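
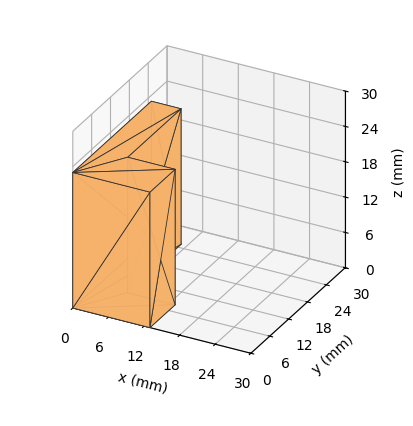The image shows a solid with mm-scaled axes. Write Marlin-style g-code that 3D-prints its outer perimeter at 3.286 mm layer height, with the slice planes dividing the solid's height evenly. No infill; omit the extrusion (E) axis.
Reading the render: the shape is an L-shaped prism: outer 13 × 25 mm, arm thicknesses ≈ 8 mm (horizontal) and 5 mm (vertical), extruded 23 mm in z (dimensions read to the nearest mm from the axis ticks). For the g-code, the solid's height is divided into equal slices at the stated Δz and each level perimeter traced with G1 moves after a G0 lift.

; perimeter-only toolpath
G21 ; units = mm
G90 ; absolute positioning
G28 ; home
; layer 1
G0 Z3.286
G0 X0.000 Y0.000
G1 X13.000 Y0.000
G1 X13.000 Y8.000
G1 X5.000 Y8.000
G1 X5.000 Y25.000
G1 X0.000 Y25.000
G1 X0.000 Y0.000
; layer 2
G0 Z6.571
G0 X0.000 Y0.000
G1 X13.000 Y0.000
G1 X13.000 Y8.000
G1 X5.000 Y8.000
G1 X5.000 Y25.000
G1 X0.000 Y25.000
G1 X0.000 Y0.000
; layer 3
G0 Z9.857
G0 X0.000 Y0.000
G1 X13.000 Y0.000
G1 X13.000 Y8.000
G1 X5.000 Y8.000
G1 X5.000 Y25.000
G1 X0.000 Y25.000
G1 X0.000 Y0.000
; layer 4
G0 Z13.143
G0 X0.000 Y0.000
G1 X13.000 Y0.000
G1 X13.000 Y8.000
G1 X5.000 Y8.000
G1 X5.000 Y25.000
G1 X0.000 Y25.000
G1 X0.000 Y0.000
; layer 5
G0 Z16.429
G0 X0.000 Y0.000
G1 X13.000 Y0.000
G1 X13.000 Y8.000
G1 X5.000 Y8.000
G1 X5.000 Y25.000
G1 X0.000 Y25.000
G1 X0.000 Y0.000
; layer 6
G0 Z19.714
G0 X0.000 Y0.000
G1 X13.000 Y0.000
G1 X13.000 Y8.000
G1 X5.000 Y8.000
G1 X5.000 Y25.000
G1 X0.000 Y25.000
G1 X0.000 Y0.000
; layer 7
G0 Z23.000
G0 X0.000 Y0.000
G1 X13.000 Y0.000
G1 X13.000 Y8.000
G1 X5.000 Y8.000
G1 X5.000 Y25.000
G1 X0.000 Y25.000
G1 X0.000 Y0.000
M2 ; end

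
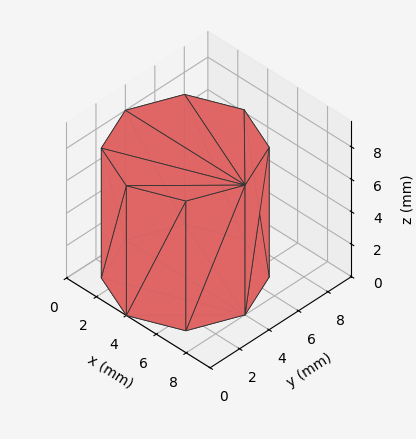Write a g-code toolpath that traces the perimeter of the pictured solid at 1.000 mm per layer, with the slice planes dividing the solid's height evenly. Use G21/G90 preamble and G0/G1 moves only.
Reading the render: the shape is a regular 8-sided prism (a cylinder approximated with 8 flat sides), circumscribed radius ≈ 4 mm, height ≈ 8 mm (dimensions read to the nearest mm from the axis ticks). For the g-code, the solid's height is divided into equal slices at the stated Δz and each level perimeter traced with G1 moves after a G0 lift.

; perimeter-only toolpath
G21 ; units = mm
G90 ; absolute positioning
G28 ; home
; layer 1
G0 Z1.000
G0 X8.000 Y4.000
G1 X6.828 Y6.828
G1 X4.000 Y8.000
G1 X1.172 Y6.828
G1 X0.000 Y4.000
G1 X1.172 Y1.172
G1 X4.000 Y0.000
G1 X6.828 Y1.172
G1 X8.000 Y4.000
; layer 2
G0 Z2.000
G0 X8.000 Y4.000
G1 X6.828 Y6.828
G1 X4.000 Y8.000
G1 X1.172 Y6.828
G1 X0.000 Y4.000
G1 X1.172 Y1.172
G1 X4.000 Y0.000
G1 X6.828 Y1.172
G1 X8.000 Y4.000
; layer 3
G0 Z3.000
G0 X8.000 Y4.000
G1 X6.828 Y6.828
G1 X4.000 Y8.000
G1 X1.172 Y6.828
G1 X0.000 Y4.000
G1 X1.172 Y1.172
G1 X4.000 Y0.000
G1 X6.828 Y1.172
G1 X8.000 Y4.000
; layer 4
G0 Z4.000
G0 X8.000 Y4.000
G1 X6.828 Y6.828
G1 X4.000 Y8.000
G1 X1.172 Y6.828
G1 X0.000 Y4.000
G1 X1.172 Y1.172
G1 X4.000 Y0.000
G1 X6.828 Y1.172
G1 X8.000 Y4.000
; layer 5
G0 Z5.000
G0 X8.000 Y4.000
G1 X6.828 Y6.828
G1 X4.000 Y8.000
G1 X1.172 Y6.828
G1 X0.000 Y4.000
G1 X1.172 Y1.172
G1 X4.000 Y0.000
G1 X6.828 Y1.172
G1 X8.000 Y4.000
; layer 6
G0 Z6.000
G0 X8.000 Y4.000
G1 X6.828 Y6.828
G1 X4.000 Y8.000
G1 X1.172 Y6.828
G1 X0.000 Y4.000
G1 X1.172 Y1.172
G1 X4.000 Y0.000
G1 X6.828 Y1.172
G1 X8.000 Y4.000
; layer 7
G0 Z7.000
G0 X8.000 Y4.000
G1 X6.828 Y6.828
G1 X4.000 Y8.000
G1 X1.172 Y6.828
G1 X0.000 Y4.000
G1 X1.172 Y1.172
G1 X4.000 Y0.000
G1 X6.828 Y1.172
G1 X8.000 Y4.000
; layer 8
G0 Z8.000
G0 X8.000 Y4.000
G1 X6.828 Y6.828
G1 X4.000 Y8.000
G1 X1.172 Y6.828
G1 X0.000 Y4.000
G1 X1.172 Y1.172
G1 X4.000 Y0.000
G1 X6.828 Y1.172
G1 X8.000 Y4.000
M2 ; end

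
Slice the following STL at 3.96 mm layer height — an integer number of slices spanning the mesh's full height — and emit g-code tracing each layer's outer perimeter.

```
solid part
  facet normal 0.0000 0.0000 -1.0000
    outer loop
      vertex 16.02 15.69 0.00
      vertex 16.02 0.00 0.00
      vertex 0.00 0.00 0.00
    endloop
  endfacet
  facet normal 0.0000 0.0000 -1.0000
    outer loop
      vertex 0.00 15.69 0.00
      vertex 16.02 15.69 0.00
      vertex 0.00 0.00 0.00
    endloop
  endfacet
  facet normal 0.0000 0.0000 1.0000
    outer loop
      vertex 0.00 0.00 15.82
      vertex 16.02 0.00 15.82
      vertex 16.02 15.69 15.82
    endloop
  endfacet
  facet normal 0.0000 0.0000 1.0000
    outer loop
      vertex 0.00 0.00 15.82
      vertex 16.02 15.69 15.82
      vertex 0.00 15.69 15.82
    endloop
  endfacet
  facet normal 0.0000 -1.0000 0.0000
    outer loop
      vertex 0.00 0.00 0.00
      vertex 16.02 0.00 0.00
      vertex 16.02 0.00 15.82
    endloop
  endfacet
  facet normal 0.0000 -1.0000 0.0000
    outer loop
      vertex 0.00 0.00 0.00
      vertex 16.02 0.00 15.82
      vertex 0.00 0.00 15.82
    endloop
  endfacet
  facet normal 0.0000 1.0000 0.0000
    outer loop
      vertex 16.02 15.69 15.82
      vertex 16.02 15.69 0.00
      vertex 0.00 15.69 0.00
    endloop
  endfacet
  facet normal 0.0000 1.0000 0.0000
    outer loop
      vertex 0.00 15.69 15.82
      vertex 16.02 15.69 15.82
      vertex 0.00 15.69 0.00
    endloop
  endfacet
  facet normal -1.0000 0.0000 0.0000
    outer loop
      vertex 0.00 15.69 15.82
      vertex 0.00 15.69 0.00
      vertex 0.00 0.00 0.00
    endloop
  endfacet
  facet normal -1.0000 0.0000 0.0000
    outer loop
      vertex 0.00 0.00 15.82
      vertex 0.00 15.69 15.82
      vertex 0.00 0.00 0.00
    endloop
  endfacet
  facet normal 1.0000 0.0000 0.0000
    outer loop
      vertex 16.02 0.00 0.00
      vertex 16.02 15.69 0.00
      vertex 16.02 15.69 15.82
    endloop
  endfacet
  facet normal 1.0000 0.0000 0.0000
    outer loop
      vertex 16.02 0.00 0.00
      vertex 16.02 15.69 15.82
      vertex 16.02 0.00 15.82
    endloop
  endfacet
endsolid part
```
; perimeter-only toolpath
G21 ; units = mm
G90 ; absolute positioning
G28 ; home
; layer 1
G0 Z3.96
G0 X0.00 Y0.00
G1 X16.02 Y0.00
G1 X16.02 Y15.69
G1 X0.00 Y15.69
G1 X0.00 Y0.00
; layer 2
G0 Z7.91
G0 X0.00 Y0.00
G1 X16.02 Y0.00
G1 X16.02 Y15.69
G1 X0.00 Y15.69
G1 X0.00 Y0.00
; layer 3
G0 Z11.87
G0 X0.00 Y0.00
G1 X16.02 Y0.00
G1 X16.02 Y15.69
G1 X0.00 Y15.69
G1 X0.00 Y0.00
; layer 4
G0 Z15.82
G0 X0.00 Y0.00
G1 X16.02 Y0.00
G1 X16.02 Y15.69
G1 X0.00 Y15.69
G1 X0.00 Y0.00
M2 ; end

The solid is a rectangular box, roughly 16 × 15.7 mm footprint and 15.8 mm tall. Slicing at Δz = 3.96 mm — 4 equal slices spanning the solid's height, so layer i sits at z = i·h/4 — gives 4 non-empty perimeters. Each is a 4-segment closed polygon; G0 lifts to the layer z and rapids to the start vertex, then G1 traces the edges.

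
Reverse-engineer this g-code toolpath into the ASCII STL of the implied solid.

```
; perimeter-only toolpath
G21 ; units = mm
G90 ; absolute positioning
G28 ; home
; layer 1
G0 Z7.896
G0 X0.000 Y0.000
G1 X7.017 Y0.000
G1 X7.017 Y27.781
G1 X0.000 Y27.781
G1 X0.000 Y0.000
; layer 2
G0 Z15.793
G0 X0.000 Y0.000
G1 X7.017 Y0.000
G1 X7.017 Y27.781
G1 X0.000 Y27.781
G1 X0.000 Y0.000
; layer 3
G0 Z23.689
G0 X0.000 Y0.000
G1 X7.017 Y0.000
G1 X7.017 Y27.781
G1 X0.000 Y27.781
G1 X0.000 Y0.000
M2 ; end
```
solid part
  facet normal 0.0000 0.0000 -1.0000
    outer loop
      vertex 7.017 27.781 0.000
      vertex 7.017 0.000 0.000
      vertex 0.000 0.000 0.000
    endloop
  endfacet
  facet normal 0.0000 0.0000 -1.0000
    outer loop
      vertex 0.000 27.781 0.000
      vertex 7.017 27.781 0.000
      vertex 0.000 0.000 0.000
    endloop
  endfacet
  facet normal 0.0000 0.0000 1.0000
    outer loop
      vertex 0.000 0.000 23.689
      vertex 7.017 0.000 23.689
      vertex 7.017 27.781 23.689
    endloop
  endfacet
  facet normal 0.0000 0.0000 1.0000
    outer loop
      vertex 0.000 0.000 23.689
      vertex 7.017 27.781 23.689
      vertex 0.000 27.781 23.689
    endloop
  endfacet
  facet normal 0.0000 -1.0000 0.0000
    outer loop
      vertex 0.000 0.000 0.000
      vertex 7.017 0.000 0.000
      vertex 7.017 0.000 23.689
    endloop
  endfacet
  facet normal 0.0000 -1.0000 0.0000
    outer loop
      vertex 0.000 0.000 0.000
      vertex 7.017 0.000 23.689
      vertex 0.000 0.000 23.689
    endloop
  endfacet
  facet normal 0.0000 1.0000 0.0000
    outer loop
      vertex 7.017 27.781 23.689
      vertex 7.017 27.781 0.000
      vertex 0.000 27.781 0.000
    endloop
  endfacet
  facet normal 0.0000 1.0000 0.0000
    outer loop
      vertex 0.000 27.781 23.689
      vertex 7.017 27.781 23.689
      vertex 0.000 27.781 0.000
    endloop
  endfacet
  facet normal -1.0000 0.0000 0.0000
    outer loop
      vertex 0.000 27.781 23.689
      vertex 0.000 27.781 0.000
      vertex 0.000 0.000 0.000
    endloop
  endfacet
  facet normal -1.0000 0.0000 0.0000
    outer loop
      vertex 0.000 0.000 23.689
      vertex 0.000 27.781 23.689
      vertex 0.000 0.000 0.000
    endloop
  endfacet
  facet normal 1.0000 0.0000 0.0000
    outer loop
      vertex 7.017 0.000 0.000
      vertex 7.017 27.781 0.000
      vertex 7.017 27.781 23.689
    endloop
  endfacet
  facet normal 1.0000 0.0000 0.0000
    outer loop
      vertex 7.017 0.000 0.000
      vertex 7.017 27.781 23.689
      vertex 7.017 0.000 23.689
    endloop
  endfacet
endsolid part

The G0 Z moves step by Δz≈7.896 mm. Every layer's G1 loop is the same polygon, so the solid is a straight extrusion of it from z=0 to z≈23.7. Closing with flat bottom and top caps and triangulating gives 12 facets — a rectangular box, roughly 7.02 × 27.8 mm footprint and 23.7 mm tall.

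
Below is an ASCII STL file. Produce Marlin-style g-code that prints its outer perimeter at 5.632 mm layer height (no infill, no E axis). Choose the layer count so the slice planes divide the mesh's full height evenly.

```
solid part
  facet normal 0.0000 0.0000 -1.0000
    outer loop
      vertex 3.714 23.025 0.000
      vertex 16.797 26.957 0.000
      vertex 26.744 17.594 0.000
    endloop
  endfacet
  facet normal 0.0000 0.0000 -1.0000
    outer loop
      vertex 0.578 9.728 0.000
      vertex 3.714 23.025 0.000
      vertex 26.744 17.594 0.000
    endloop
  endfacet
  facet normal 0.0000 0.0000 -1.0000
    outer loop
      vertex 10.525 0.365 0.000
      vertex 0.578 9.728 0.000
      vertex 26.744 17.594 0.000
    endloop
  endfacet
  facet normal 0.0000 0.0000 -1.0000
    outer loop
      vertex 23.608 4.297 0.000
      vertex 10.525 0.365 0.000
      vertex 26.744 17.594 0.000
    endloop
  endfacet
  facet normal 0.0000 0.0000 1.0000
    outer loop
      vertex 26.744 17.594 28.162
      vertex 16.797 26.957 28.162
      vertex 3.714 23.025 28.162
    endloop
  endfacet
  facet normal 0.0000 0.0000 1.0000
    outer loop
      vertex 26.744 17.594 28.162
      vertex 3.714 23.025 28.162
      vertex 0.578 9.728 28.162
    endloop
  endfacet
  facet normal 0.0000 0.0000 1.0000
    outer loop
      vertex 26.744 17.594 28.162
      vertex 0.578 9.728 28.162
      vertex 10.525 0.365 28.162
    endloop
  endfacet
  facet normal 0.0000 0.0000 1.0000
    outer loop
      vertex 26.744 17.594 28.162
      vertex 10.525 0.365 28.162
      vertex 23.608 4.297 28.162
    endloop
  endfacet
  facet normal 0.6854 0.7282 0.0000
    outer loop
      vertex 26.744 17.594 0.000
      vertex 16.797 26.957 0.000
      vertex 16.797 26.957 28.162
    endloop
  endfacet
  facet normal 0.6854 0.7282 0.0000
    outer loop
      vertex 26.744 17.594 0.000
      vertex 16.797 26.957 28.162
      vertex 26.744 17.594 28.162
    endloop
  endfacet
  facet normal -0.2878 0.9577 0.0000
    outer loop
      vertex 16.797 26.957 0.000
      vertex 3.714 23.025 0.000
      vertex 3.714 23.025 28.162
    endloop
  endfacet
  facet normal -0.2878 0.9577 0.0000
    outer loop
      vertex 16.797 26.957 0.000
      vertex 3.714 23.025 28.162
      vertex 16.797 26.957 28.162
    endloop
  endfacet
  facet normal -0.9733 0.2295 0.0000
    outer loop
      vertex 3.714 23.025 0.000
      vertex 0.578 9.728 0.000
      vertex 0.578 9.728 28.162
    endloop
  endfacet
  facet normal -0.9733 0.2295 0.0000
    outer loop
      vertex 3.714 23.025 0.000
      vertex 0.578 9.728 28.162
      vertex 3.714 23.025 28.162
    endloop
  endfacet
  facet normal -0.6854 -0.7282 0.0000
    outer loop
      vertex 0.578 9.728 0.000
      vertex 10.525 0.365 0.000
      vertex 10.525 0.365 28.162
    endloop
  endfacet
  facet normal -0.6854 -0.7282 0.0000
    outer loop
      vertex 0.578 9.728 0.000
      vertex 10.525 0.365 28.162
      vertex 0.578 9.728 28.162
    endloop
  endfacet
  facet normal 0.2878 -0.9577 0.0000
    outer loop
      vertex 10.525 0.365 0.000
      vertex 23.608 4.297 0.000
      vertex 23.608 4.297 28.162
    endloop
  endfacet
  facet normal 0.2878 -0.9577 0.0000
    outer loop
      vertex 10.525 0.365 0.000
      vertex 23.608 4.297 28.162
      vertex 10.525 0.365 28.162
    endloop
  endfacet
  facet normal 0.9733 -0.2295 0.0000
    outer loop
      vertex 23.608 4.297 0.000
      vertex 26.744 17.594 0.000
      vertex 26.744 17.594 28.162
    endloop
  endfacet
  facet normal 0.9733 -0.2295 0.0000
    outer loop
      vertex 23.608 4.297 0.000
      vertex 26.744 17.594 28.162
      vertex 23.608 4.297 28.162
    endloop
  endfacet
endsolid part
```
; perimeter-only toolpath
G21 ; units = mm
G90 ; absolute positioning
G28 ; home
; layer 1
G0 Z5.632
G0 X26.744 Y17.594
G1 X16.797 Y26.957
G1 X3.714 Y23.025
G1 X0.578 Y9.728
G1 X10.525 Y0.365
G1 X23.608 Y4.297
G1 X26.744 Y17.594
; layer 2
G0 Z11.265
G0 X26.744 Y17.594
G1 X16.797 Y26.957
G1 X3.714 Y23.025
G1 X0.578 Y9.728
G1 X10.525 Y0.365
G1 X23.608 Y4.297
G1 X26.744 Y17.594
; layer 3
G0 Z16.897
G0 X26.744 Y17.594
G1 X16.797 Y26.957
G1 X3.714 Y23.025
G1 X0.578 Y9.728
G1 X10.525 Y0.365
G1 X23.608 Y4.297
G1 X26.744 Y17.594
; layer 4
G0 Z22.530
G0 X26.744 Y17.594
G1 X16.797 Y26.957
G1 X3.714 Y23.025
G1 X0.578 Y9.728
G1 X10.525 Y0.365
G1 X23.608 Y4.297
G1 X26.744 Y17.594
; layer 5
G0 Z28.162
G0 X26.744 Y17.594
G1 X16.797 Y26.957
G1 X3.714 Y23.025
G1 X0.578 Y9.728
G1 X10.525 Y0.365
G1 X23.608 Y4.297
G1 X26.744 Y17.594
M2 ; end

The solid is a regular 6-sided prism (a cylinder approximated with 6 flat sides), circumscribed radius ≈ 13.7 mm, height ≈ 28.2 mm. Slicing at Δz = 5.632 mm — 5 equal slices spanning the solid's height, so layer i sits at z = i·h/5 — gives 5 non-empty perimeters. Each is a 6-segment closed polygon; G0 lifts to the layer z and rapids to the start vertex, then G1 traces the edges.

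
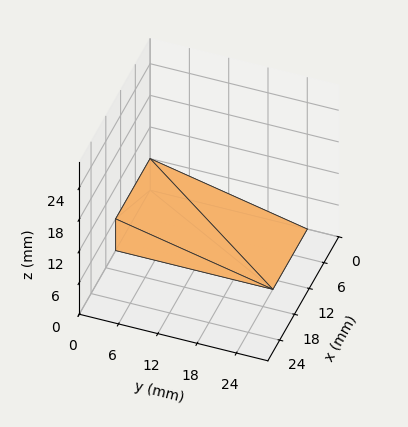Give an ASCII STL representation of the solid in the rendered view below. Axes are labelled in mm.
Reading the render: the shape is a wedge (ramp): 14 × 24 mm base, rising to 6 mm along the y=0 edge and sloping linearly to z=0 at y=24 (dimensions read to the nearest mm from the axis ticks). For the STL, each face is triangulated and given an outward normal.

solid part
  facet normal 0.0000 0.0000 -1.0000
    outer loop
      vertex 14.00 24.00 0.00
      vertex 14.00 0.00 0.00
      vertex 0.00 0.00 0.00
    endloop
  endfacet
  facet normal 0.0000 0.0000 -1.0000
    outer loop
      vertex 0.00 24.00 0.00
      vertex 14.00 24.00 0.00
      vertex 0.00 0.00 0.00
    endloop
  endfacet
  facet normal 0.0000 -1.0000 0.0000
    outer loop
      vertex 0.00 0.00 0.00
      vertex 14.00 0.00 0.00
      vertex 14.00 0.00 6.00
    endloop
  endfacet
  facet normal 0.0000 -1.0000 0.0000
    outer loop
      vertex 0.00 0.00 0.00
      vertex 14.00 0.00 6.00
      vertex 0.00 0.00 6.00
    endloop
  endfacet
  facet normal 0.0000 0.2425 0.9701
    outer loop
      vertex 0.00 0.00 6.00
      vertex 14.00 0.00 6.00
      vertex 14.00 24.00 0.00
    endloop
  endfacet
  facet normal 0.0000 0.2425 0.9701
    outer loop
      vertex 0.00 0.00 6.00
      vertex 14.00 24.00 0.00
      vertex 0.00 24.00 0.00
    endloop
  endfacet
  facet normal -1.0000 0.0000 0.0000
    outer loop
      vertex 0.00 0.00 6.00
      vertex 0.00 24.00 0.00
      vertex 0.00 0.00 0.00
    endloop
  endfacet
  facet normal 1.0000 0.0000 0.0000
    outer loop
      vertex 14.00 0.00 0.00
      vertex 14.00 24.00 0.00
      vertex 14.00 0.00 6.00
    endloop
  endfacet
endsolid part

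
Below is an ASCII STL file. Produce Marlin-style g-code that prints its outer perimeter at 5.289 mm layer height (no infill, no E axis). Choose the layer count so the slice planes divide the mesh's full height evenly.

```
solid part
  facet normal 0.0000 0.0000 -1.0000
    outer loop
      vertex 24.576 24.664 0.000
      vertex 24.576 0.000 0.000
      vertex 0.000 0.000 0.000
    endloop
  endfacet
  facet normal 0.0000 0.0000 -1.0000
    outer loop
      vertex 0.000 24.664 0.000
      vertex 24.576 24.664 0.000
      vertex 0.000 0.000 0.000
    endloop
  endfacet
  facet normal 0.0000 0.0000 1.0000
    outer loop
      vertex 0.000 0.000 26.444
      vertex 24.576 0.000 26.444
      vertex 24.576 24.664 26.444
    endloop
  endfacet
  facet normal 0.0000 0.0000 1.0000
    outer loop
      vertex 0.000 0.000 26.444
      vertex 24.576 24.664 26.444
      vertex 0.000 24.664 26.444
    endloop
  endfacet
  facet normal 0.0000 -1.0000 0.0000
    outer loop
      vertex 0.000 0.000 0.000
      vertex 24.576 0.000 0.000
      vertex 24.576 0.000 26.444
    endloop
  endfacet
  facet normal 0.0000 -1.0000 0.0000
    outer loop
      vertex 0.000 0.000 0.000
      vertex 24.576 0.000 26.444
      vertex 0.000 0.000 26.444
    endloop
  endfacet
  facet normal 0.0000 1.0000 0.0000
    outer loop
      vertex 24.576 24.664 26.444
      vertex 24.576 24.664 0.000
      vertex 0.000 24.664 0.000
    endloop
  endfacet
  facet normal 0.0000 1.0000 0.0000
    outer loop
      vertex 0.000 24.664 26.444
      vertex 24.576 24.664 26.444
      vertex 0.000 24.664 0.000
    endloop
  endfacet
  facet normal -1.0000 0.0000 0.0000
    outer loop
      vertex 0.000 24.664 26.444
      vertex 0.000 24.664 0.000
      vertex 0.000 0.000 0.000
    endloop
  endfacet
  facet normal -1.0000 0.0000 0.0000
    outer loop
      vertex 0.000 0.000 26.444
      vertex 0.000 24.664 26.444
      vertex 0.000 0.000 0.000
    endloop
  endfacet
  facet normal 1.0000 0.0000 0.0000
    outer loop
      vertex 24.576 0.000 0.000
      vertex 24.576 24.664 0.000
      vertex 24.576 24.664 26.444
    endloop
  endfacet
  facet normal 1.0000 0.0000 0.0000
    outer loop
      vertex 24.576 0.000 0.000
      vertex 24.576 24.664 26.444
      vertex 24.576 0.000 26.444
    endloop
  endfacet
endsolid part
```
; perimeter-only toolpath
G21 ; units = mm
G90 ; absolute positioning
G28 ; home
; layer 1
G0 Z5.289
G0 X0.000 Y0.000
G1 X24.576 Y0.000
G1 X24.576 Y24.664
G1 X0.000 Y24.664
G1 X0.000 Y0.000
; layer 2
G0 Z10.578
G0 X0.000 Y0.000
G1 X24.576 Y0.000
G1 X24.576 Y24.664
G1 X0.000 Y24.664
G1 X0.000 Y0.000
; layer 3
G0 Z15.866
G0 X0.000 Y0.000
G1 X24.576 Y0.000
G1 X24.576 Y24.664
G1 X0.000 Y24.664
G1 X0.000 Y0.000
; layer 4
G0 Z21.155
G0 X0.000 Y0.000
G1 X24.576 Y0.000
G1 X24.576 Y24.664
G1 X0.000 Y24.664
G1 X0.000 Y0.000
; layer 5
G0 Z26.444
G0 X0.000 Y0.000
G1 X24.576 Y0.000
G1 X24.576 Y24.664
G1 X0.000 Y24.664
G1 X0.000 Y0.000
M2 ; end

The solid is a rectangular box, roughly 24.6 × 24.7 mm footprint and 26.4 mm tall. Slicing at Δz = 5.289 mm — 5 equal slices spanning the solid's height, so layer i sits at z = i·h/5 — gives 5 non-empty perimeters. Each is a 4-segment closed polygon; G0 lifts to the layer z and rapids to the start vertex, then G1 traces the edges.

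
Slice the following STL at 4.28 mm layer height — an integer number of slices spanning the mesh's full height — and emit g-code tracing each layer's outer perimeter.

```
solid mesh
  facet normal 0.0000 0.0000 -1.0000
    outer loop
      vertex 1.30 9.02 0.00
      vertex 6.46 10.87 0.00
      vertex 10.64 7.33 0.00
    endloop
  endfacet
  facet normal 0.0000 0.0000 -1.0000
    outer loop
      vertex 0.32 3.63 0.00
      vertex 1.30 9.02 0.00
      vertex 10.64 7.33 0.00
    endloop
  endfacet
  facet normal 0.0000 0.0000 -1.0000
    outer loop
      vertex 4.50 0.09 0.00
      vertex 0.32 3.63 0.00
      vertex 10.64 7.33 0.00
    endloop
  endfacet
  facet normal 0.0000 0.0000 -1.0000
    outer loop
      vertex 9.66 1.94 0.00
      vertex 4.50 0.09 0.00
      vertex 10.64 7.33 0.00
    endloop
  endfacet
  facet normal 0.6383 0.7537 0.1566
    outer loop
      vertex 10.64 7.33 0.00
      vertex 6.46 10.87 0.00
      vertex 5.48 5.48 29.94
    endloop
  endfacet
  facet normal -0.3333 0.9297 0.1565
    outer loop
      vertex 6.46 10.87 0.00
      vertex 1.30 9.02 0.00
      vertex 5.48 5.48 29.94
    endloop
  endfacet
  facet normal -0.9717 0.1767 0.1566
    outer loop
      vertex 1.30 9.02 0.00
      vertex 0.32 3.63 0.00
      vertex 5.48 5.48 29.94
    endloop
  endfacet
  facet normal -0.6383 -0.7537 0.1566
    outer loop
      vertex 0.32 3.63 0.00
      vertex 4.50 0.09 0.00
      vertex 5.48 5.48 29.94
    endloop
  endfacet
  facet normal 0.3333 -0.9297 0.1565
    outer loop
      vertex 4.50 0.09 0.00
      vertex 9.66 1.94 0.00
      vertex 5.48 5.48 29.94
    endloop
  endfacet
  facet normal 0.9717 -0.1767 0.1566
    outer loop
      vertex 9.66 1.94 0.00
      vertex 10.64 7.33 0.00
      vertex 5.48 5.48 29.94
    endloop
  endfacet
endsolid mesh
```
; perimeter-only toolpath
G21 ; units = mm
G90 ; absolute positioning
G28 ; home
; layer 1
G0 Z4.28
G0 X9.90 Y7.07
G1 X6.32 Y10.10
G1 X1.90 Y8.51
G1 X1.06 Y3.89
G1 X4.64 Y0.86
G1 X9.06 Y2.45
G1 X9.90 Y7.07
; layer 2
G0 Z8.55
G0 X9.17 Y6.80
G1 X6.18 Y9.33
G1 X2.49 Y8.01
G1 X1.79 Y4.16
G1 X4.78 Y1.63
G1 X8.47 Y2.95
G1 X9.17 Y6.80
; layer 3
G0 Z12.83
G0 X8.43 Y6.54
G1 X6.04 Y8.56
G1 X3.09 Y7.50
G1 X2.53 Y4.42
G1 X4.92 Y2.40
G1 X7.87 Y3.46
G1 X8.43 Y6.54
; layer 4
G0 Z17.11
G0 X7.69 Y6.27
G1 X5.90 Y7.79
G1 X3.69 Y7.00
G1 X3.27 Y4.69
G1 X5.06 Y3.17
G1 X7.27 Y3.96
G1 X7.69 Y6.27
; layer 5
G0 Z21.39
G0 X6.95 Y6.01
G1 X5.76 Y7.02
G1 X4.29 Y6.49
G1 X4.01 Y4.95
G1 X5.20 Y3.94
G1 X6.67 Y4.47
G1 X6.95 Y6.01
; layer 6
G0 Z25.66
G0 X6.22 Y5.74
G1 X5.62 Y6.25
G1 X4.88 Y5.99
G1 X4.74 Y5.22
G1 X5.34 Y4.71
G1 X6.08 Y4.97
G1 X6.22 Y5.74
M2 ; end

The solid is a regular 6-sided pyramid, base circumscribed radius ≈ 5.48 mm, apex at z ≈ 29.9 mm. Slicing at Δz = 4.28 mm — 7 equal slices spanning the solid's height, so layer i sits at z = i·h/7 — gives 6 non-empty perimeters. Each is a 6-segment closed polygon; G0 lifts to the layer z and rapids to the start vertex, then G1 traces the edges. The cross-section shrinks linearly with z (the slice at the apex is degenerate and omitted).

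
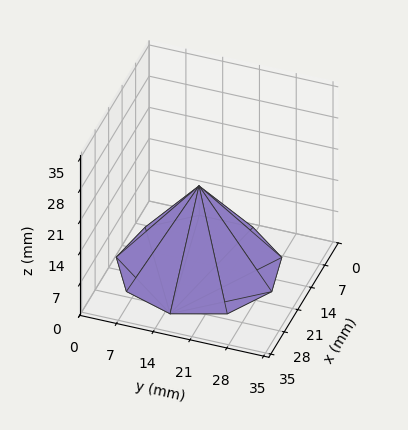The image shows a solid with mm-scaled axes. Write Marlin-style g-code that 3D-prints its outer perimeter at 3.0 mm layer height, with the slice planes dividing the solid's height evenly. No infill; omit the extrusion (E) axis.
Reading the render: the shape is a regular 9-sided pyramid, base circumscribed radius ≈ 15 mm, apex at z ≈ 18 mm (dimensions read to the nearest mm from the axis ticks). For the g-code, the solid's height is divided into equal slices at the stated Δz and each level perimeter traced with G1 moves after a G0 lift.

; perimeter-only toolpath
G21 ; units = mm
G90 ; absolute positioning
G28 ; home
; layer 1
G0 Z3.0
G0 X27.5 Y15.0
G1 X24.6 Y23.0
G1 X17.2 Y27.3
G1 X8.8 Y25.8
G1 X3.2 Y19.3
G1 X3.2 Y10.8
G1 X8.8 Y4.2
G1 X17.2 Y2.7
G1 X24.6 Y7.0
G1 X27.5 Y15.0
; layer 2
G0 Z6.0
G0 X25.0 Y15.0
G1 X22.7 Y21.4
G1 X16.7 Y24.9
G1 X10.0 Y23.7
G1 X5.6 Y18.4
G1 X5.6 Y11.6
G1 X10.0 Y6.3
G1 X16.7 Y5.1
G1 X22.7 Y8.6
G1 X25.0 Y15.0
; layer 3
G0 Z9.0
G0 X22.5 Y15.0
G1 X20.8 Y19.8
G1 X16.3 Y22.4
G1 X11.2 Y21.5
G1 X8.0 Y17.6
G1 X8.0 Y12.4
G1 X11.2 Y8.5
G1 X16.3 Y7.6
G1 X20.8 Y10.2
G1 X22.5 Y15.0
; layer 4
G0 Z12.0
G0 X20.0 Y15.0
G1 X18.8 Y18.2
G1 X15.9 Y19.9
G1 X12.5 Y19.3
G1 X10.3 Y16.7
G1 X10.3 Y13.3
G1 X12.5 Y10.7
G1 X15.9 Y10.1
G1 X18.8 Y11.8
G1 X20.0 Y15.0
; layer 5
G0 Z15.0
G0 X17.5 Y15.0
G1 X16.9 Y16.6
G1 X15.4 Y17.5
G1 X13.8 Y17.2
G1 X12.7 Y15.8
G1 X12.7 Y14.2
G1 X13.8 Y12.8
G1 X15.4 Y12.5
G1 X16.9 Y13.4
G1 X17.5 Y15.0
M2 ; end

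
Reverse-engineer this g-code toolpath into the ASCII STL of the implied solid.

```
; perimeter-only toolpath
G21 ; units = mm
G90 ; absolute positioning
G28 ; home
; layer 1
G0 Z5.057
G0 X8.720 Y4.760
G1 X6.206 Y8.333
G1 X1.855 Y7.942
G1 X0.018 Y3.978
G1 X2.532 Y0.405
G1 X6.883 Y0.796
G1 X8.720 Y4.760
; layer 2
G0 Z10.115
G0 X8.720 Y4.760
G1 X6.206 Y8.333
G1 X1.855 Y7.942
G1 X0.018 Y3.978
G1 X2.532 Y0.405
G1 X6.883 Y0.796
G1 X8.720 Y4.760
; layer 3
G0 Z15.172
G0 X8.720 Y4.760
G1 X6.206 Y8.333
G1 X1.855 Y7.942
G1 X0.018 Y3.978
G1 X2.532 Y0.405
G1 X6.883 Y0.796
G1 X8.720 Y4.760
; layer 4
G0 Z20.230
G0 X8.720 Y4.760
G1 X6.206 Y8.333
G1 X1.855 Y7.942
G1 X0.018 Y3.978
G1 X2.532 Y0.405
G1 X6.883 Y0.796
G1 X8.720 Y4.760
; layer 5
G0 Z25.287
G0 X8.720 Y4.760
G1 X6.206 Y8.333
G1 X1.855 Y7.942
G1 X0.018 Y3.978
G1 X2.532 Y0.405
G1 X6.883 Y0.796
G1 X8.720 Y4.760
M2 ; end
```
solid part
  facet normal 0.0000 0.0000 -1.0000
    outer loop
      vertex 1.855 7.942 0.000
      vertex 6.206 8.333 0.000
      vertex 8.720 4.760 0.000
    endloop
  endfacet
  facet normal 0.0000 0.0000 -1.0000
    outer loop
      vertex 0.018 3.978 0.000
      vertex 1.855 7.942 0.000
      vertex 8.720 4.760 0.000
    endloop
  endfacet
  facet normal 0.0000 0.0000 -1.0000
    outer loop
      vertex 2.532 0.405 0.000
      vertex 0.018 3.978 0.000
      vertex 8.720 4.760 0.000
    endloop
  endfacet
  facet normal 0.0000 0.0000 -1.0000
    outer loop
      vertex 6.883 0.796 0.000
      vertex 2.532 0.405 0.000
      vertex 8.720 4.760 0.000
    endloop
  endfacet
  facet normal 0.0000 0.0000 1.0000
    outer loop
      vertex 8.720 4.760 25.287
      vertex 6.206 8.333 25.287
      vertex 1.855 7.942 25.287
    endloop
  endfacet
  facet normal 0.0000 0.0000 1.0000
    outer loop
      vertex 8.720 4.760 25.287
      vertex 1.855 7.942 25.287
      vertex 0.018 3.978 25.287
    endloop
  endfacet
  facet normal 0.0000 0.0000 1.0000
    outer loop
      vertex 8.720 4.760 25.287
      vertex 0.018 3.978 25.287
      vertex 2.532 0.405 25.287
    endloop
  endfacet
  facet normal 0.0000 0.0000 1.0000
    outer loop
      vertex 8.720 4.760 25.287
      vertex 2.532 0.405 25.287
      vertex 6.883 0.796 25.287
    endloop
  endfacet
  facet normal 0.8178 0.5754 0.0000
    outer loop
      vertex 8.720 4.760 0.000
      vertex 6.206 8.333 0.000
      vertex 6.206 8.333 25.287
    endloop
  endfacet
  facet normal 0.8178 0.5754 0.0000
    outer loop
      vertex 8.720 4.760 0.000
      vertex 6.206 8.333 25.287
      vertex 8.720 4.760 25.287
    endloop
  endfacet
  facet normal -0.0895 0.9960 0.0000
    outer loop
      vertex 6.206 8.333 0.000
      vertex 1.855 7.942 0.000
      vertex 1.855 7.942 25.287
    endloop
  endfacet
  facet normal -0.0895 0.9960 0.0000
    outer loop
      vertex 6.206 8.333 0.000
      vertex 1.855 7.942 25.287
      vertex 6.206 8.333 25.287
    endloop
  endfacet
  facet normal -0.9073 0.4205 0.0000
    outer loop
      vertex 1.855 7.942 0.000
      vertex 0.018 3.978 0.000
      vertex 0.018 3.978 25.287
    endloop
  endfacet
  facet normal -0.9073 0.4205 0.0000
    outer loop
      vertex 1.855 7.942 0.000
      vertex 0.018 3.978 25.287
      vertex 1.855 7.942 25.287
    endloop
  endfacet
  facet normal -0.8178 -0.5754 0.0000
    outer loop
      vertex 0.018 3.978 0.000
      vertex 2.532 0.405 0.000
      vertex 2.532 0.405 25.287
    endloop
  endfacet
  facet normal -0.8178 -0.5754 0.0000
    outer loop
      vertex 0.018 3.978 0.000
      vertex 2.532 0.405 25.287
      vertex 0.018 3.978 25.287
    endloop
  endfacet
  facet normal 0.0895 -0.9960 0.0000
    outer loop
      vertex 2.532 0.405 0.000
      vertex 6.883 0.796 0.000
      vertex 6.883 0.796 25.287
    endloop
  endfacet
  facet normal 0.0895 -0.9960 0.0000
    outer loop
      vertex 2.532 0.405 0.000
      vertex 6.883 0.796 25.287
      vertex 2.532 0.405 25.287
    endloop
  endfacet
  facet normal 0.9073 -0.4205 0.0000
    outer loop
      vertex 6.883 0.796 0.000
      vertex 8.720 4.760 0.000
      vertex 8.720 4.760 25.287
    endloop
  endfacet
  facet normal 0.9073 -0.4205 0.0000
    outer loop
      vertex 6.883 0.796 0.000
      vertex 8.720 4.760 25.287
      vertex 6.883 0.796 25.287
    endloop
  endfacet
endsolid part

The G0 Z moves step by Δz≈5.057 mm. Every layer's G1 loop is the same polygon, so the solid is a straight extrusion of it from z=0 to z≈25.3. Closing with flat bottom and top caps and triangulating gives 20 facets — a regular 6-sided prism (a cylinder approximated with 6 flat sides), circumscribed radius ≈ 4.37 mm, height ≈ 25.3 mm.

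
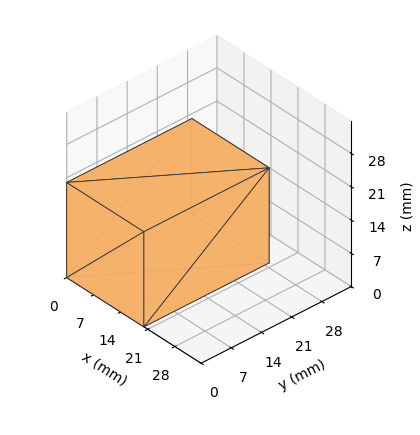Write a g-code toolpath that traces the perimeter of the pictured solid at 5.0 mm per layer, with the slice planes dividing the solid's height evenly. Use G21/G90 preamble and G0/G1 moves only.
Reading the render: the shape is a rectangular box, roughly 20 × 29 mm footprint and 20 mm tall (dimensions read to the nearest mm from the axis ticks). For the g-code, the solid's height is divided into equal slices at the stated Δz and each level perimeter traced with G1 moves after a G0 lift.

; perimeter-only toolpath
G21 ; units = mm
G90 ; absolute positioning
G28 ; home
; layer 1
G0 Z5.0
G0 X0.0 Y0.0
G1 X20.0 Y0.0
G1 X20.0 Y29.0
G1 X0.0 Y29.0
G1 X0.0 Y0.0
; layer 2
G0 Z10.0
G0 X0.0 Y0.0
G1 X20.0 Y0.0
G1 X20.0 Y29.0
G1 X0.0 Y29.0
G1 X0.0 Y0.0
; layer 3
G0 Z15.0
G0 X0.0 Y0.0
G1 X20.0 Y0.0
G1 X20.0 Y29.0
G1 X0.0 Y29.0
G1 X0.0 Y0.0
; layer 4
G0 Z20.0
G0 X0.0 Y0.0
G1 X20.0 Y0.0
G1 X20.0 Y29.0
G1 X0.0 Y29.0
G1 X0.0 Y0.0
M2 ; end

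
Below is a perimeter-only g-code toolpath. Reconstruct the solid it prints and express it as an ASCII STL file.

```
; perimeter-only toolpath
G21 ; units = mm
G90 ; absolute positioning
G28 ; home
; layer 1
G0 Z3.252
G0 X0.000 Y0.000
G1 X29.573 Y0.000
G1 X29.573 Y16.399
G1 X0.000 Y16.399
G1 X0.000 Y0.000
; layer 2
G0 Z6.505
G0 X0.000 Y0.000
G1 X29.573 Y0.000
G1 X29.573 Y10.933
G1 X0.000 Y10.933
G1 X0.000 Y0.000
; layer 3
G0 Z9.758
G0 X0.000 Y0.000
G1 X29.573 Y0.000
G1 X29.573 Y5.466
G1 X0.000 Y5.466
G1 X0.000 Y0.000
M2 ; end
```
solid part
  facet normal 0.0000 0.0000 -1.0000
    outer loop
      vertex 29.573 21.866 0.000
      vertex 29.573 0.000 0.000
      vertex 0.000 0.000 0.000
    endloop
  endfacet
  facet normal 0.0000 0.0000 -1.0000
    outer loop
      vertex 0.000 21.866 0.000
      vertex 29.573 21.866 0.000
      vertex 0.000 0.000 0.000
    endloop
  endfacet
  facet normal 0.0000 -1.0000 0.0000
    outer loop
      vertex 0.000 0.000 0.000
      vertex 29.573 0.000 0.000
      vertex 29.573 0.000 13.010
    endloop
  endfacet
  facet normal 0.0000 -1.0000 0.0000
    outer loop
      vertex 0.000 0.000 0.000
      vertex 29.573 0.000 13.010
      vertex 0.000 0.000 13.010
    endloop
  endfacet
  facet normal 0.0000 0.5113 0.8594
    outer loop
      vertex 0.000 0.000 13.010
      vertex 29.573 0.000 13.010
      vertex 29.573 21.866 0.000
    endloop
  endfacet
  facet normal 0.0000 0.5113 0.8594
    outer loop
      vertex 0.000 0.000 13.010
      vertex 29.573 21.866 0.000
      vertex 0.000 21.866 0.000
    endloop
  endfacet
  facet normal -1.0000 0.0000 0.0000
    outer loop
      vertex 0.000 0.000 13.010
      vertex 0.000 21.866 0.000
      vertex 0.000 0.000 0.000
    endloop
  endfacet
  facet normal 1.0000 0.0000 0.0000
    outer loop
      vertex 29.573 0.000 0.000
      vertex 29.573 21.866 0.000
      vertex 29.573 0.000 13.010
    endloop
  endfacet
endsolid part

The G0 Z moves step by Δz≈3.252 mm. The G1 loops shrink linearly with z, so the solid tapers from its base footprint up to z≈13. Closing with a flat bottom cap and the tapered top and triangulating gives 8 facets — a wedge (ramp): 29.6 × 21.9 mm base, rising to 13 mm along the y=0 edge and sloping linearly to z=0 at y=21.9.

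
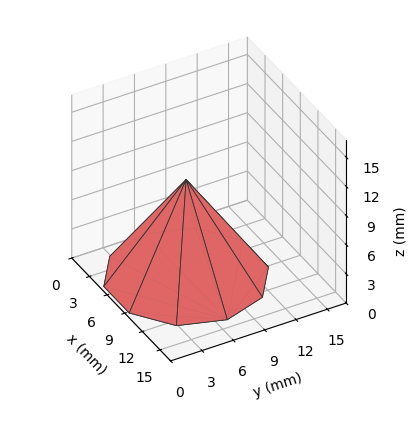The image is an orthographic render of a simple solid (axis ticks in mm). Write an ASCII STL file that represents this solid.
Reading the render: the shape is a regular 10-sided pyramid, base circumscribed radius ≈ 7 mm, apex at z ≈ 10 mm (dimensions read to the nearest mm from the axis ticks). For the STL, each face is triangulated and given an outward normal.

solid part
  facet normal 0.0000 0.0000 -1.0000
    outer loop
      vertex 9.163 13.657 0.000
      vertex 12.663 11.114 0.000
      vertex 14.000 7.000 0.000
    endloop
  endfacet
  facet normal 0.0000 0.0000 -1.0000
    outer loop
      vertex 4.837 13.657 0.000
      vertex 9.163 13.657 0.000
      vertex 14.000 7.000 0.000
    endloop
  endfacet
  facet normal 0.0000 0.0000 -1.0000
    outer loop
      vertex 1.337 11.114 0.000
      vertex 4.837 13.657 0.000
      vertex 14.000 7.000 0.000
    endloop
  endfacet
  facet normal 0.0000 0.0000 -1.0000
    outer loop
      vertex 0.000 7.000 0.000
      vertex 1.337 11.114 0.000
      vertex 14.000 7.000 0.000
    endloop
  endfacet
  facet normal 0.0000 0.0000 -1.0000
    outer loop
      vertex 1.337 2.886 0.000
      vertex 0.000 7.000 0.000
      vertex 14.000 7.000 0.000
    endloop
  endfacet
  facet normal 0.0000 0.0000 -1.0000
    outer loop
      vertex 4.837 0.343 0.000
      vertex 1.337 2.886 0.000
      vertex 14.000 7.000 0.000
    endloop
  endfacet
  facet normal 0.0000 0.0000 -1.0000
    outer loop
      vertex 9.163 0.343 0.000
      vertex 4.837 0.343 0.000
      vertex 14.000 7.000 0.000
    endloop
  endfacet
  facet normal 0.0000 0.0000 -1.0000
    outer loop
      vertex 12.663 2.886 0.000
      vertex 9.163 0.343 0.000
      vertex 14.000 7.000 0.000
    endloop
  endfacet
  facet normal 0.7917 0.2573 0.5542
    outer loop
      vertex 14.000 7.000 0.000
      vertex 12.663 11.114 0.000
      vertex 7.000 7.000 10.000
    endloop
  endfacet
  facet normal 0.4893 0.6734 0.5541
    outer loop
      vertex 12.663 11.114 0.000
      vertex 9.163 13.657 0.000
      vertex 7.000 7.000 10.000
    endloop
  endfacet
  facet normal 0.0000 0.8324 0.5541
    outer loop
      vertex 9.163 13.657 0.000
      vertex 4.837 13.657 0.000
      vertex 7.000 7.000 10.000
    endloop
  endfacet
  facet normal -0.4893 0.6734 0.5541
    outer loop
      vertex 4.837 13.657 0.000
      vertex 1.337 11.114 0.000
      vertex 7.000 7.000 10.000
    endloop
  endfacet
  facet normal -0.7917 0.2573 0.5542
    outer loop
      vertex 1.337 11.114 0.000
      vertex 0.000 7.000 0.000
      vertex 7.000 7.000 10.000
    endloop
  endfacet
  facet normal -0.7917 -0.2573 0.5542
    outer loop
      vertex 0.000 7.000 0.000
      vertex 1.337 2.886 0.000
      vertex 7.000 7.000 10.000
    endloop
  endfacet
  facet normal -0.4893 -0.6734 0.5541
    outer loop
      vertex 1.337 2.886 0.000
      vertex 4.837 0.343 0.000
      vertex 7.000 7.000 10.000
    endloop
  endfacet
  facet normal 0.0000 -0.8324 0.5541
    outer loop
      vertex 4.837 0.343 0.000
      vertex 9.163 0.343 0.000
      vertex 7.000 7.000 10.000
    endloop
  endfacet
  facet normal 0.4893 -0.6734 0.5541
    outer loop
      vertex 9.163 0.343 0.000
      vertex 12.663 2.886 0.000
      vertex 7.000 7.000 10.000
    endloop
  endfacet
  facet normal 0.7917 -0.2573 0.5542
    outer loop
      vertex 12.663 2.886 0.000
      vertex 14.000 7.000 0.000
      vertex 7.000 7.000 10.000
    endloop
  endfacet
endsolid part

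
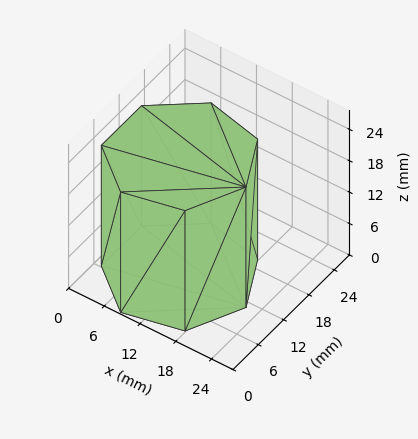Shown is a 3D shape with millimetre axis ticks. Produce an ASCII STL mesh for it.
Reading the render: the shape is a regular 7-sided prism (a cylinder approximated with 7 flat sides), circumscribed radius ≈ 11 mm, height ≈ 23 mm (dimensions read to the nearest mm from the axis ticks). For the STL, each face is triangulated and given an outward normal.

solid part
  facet normal 0.0000 0.0000 -1.0000
    outer loop
      vertex 8.55 21.72 0.00
      vertex 17.86 19.60 0.00
      vertex 22.00 11.00 0.00
    endloop
  endfacet
  facet normal 0.0000 0.0000 -1.0000
    outer loop
      vertex 1.09 15.77 0.00
      vertex 8.55 21.72 0.00
      vertex 22.00 11.00 0.00
    endloop
  endfacet
  facet normal 0.0000 0.0000 -1.0000
    outer loop
      vertex 1.09 6.23 0.00
      vertex 1.09 15.77 0.00
      vertex 22.00 11.00 0.00
    endloop
  endfacet
  facet normal 0.0000 0.0000 -1.0000
    outer loop
      vertex 8.55 0.28 0.00
      vertex 1.09 6.23 0.00
      vertex 22.00 11.00 0.00
    endloop
  endfacet
  facet normal 0.0000 0.0000 -1.0000
    outer loop
      vertex 17.86 2.40 0.00
      vertex 8.55 0.28 0.00
      vertex 22.00 11.00 0.00
    endloop
  endfacet
  facet normal 0.0000 0.0000 1.0000
    outer loop
      vertex 22.00 11.00 23.00
      vertex 17.86 19.60 23.00
      vertex 8.55 21.72 23.00
    endloop
  endfacet
  facet normal 0.0000 0.0000 1.0000
    outer loop
      vertex 22.00 11.00 23.00
      vertex 8.55 21.72 23.00
      vertex 1.09 15.77 23.00
    endloop
  endfacet
  facet normal 0.0000 0.0000 1.0000
    outer loop
      vertex 22.00 11.00 23.00
      vertex 1.09 15.77 23.00
      vertex 1.09 6.23 23.00
    endloop
  endfacet
  facet normal 0.0000 0.0000 1.0000
    outer loop
      vertex 22.00 11.00 23.00
      vertex 1.09 6.23 23.00
      vertex 8.55 0.28 23.00
    endloop
  endfacet
  facet normal 0.0000 0.0000 1.0000
    outer loop
      vertex 22.00 11.00 23.00
      vertex 8.55 0.28 23.00
      vertex 17.86 2.40 23.00
    endloop
  endfacet
  facet normal 0.9010 0.4338 0.0000
    outer loop
      vertex 22.00 11.00 0.00
      vertex 17.86 19.60 0.00
      vertex 17.86 19.60 23.00
    endloop
  endfacet
  facet normal 0.9010 0.4338 0.0000
    outer loop
      vertex 22.00 11.00 0.00
      vertex 17.86 19.60 23.00
      vertex 22.00 11.00 23.00
    endloop
  endfacet
  facet normal 0.2220 0.9750 0.0000
    outer loop
      vertex 17.86 19.60 0.00
      vertex 8.55 21.72 0.00
      vertex 8.55 21.72 23.00
    endloop
  endfacet
  facet normal 0.2220 0.9750 0.0000
    outer loop
      vertex 17.86 19.60 0.00
      vertex 8.55 21.72 23.00
      vertex 17.86 19.60 23.00
    endloop
  endfacet
  facet normal -0.6235 0.7818 0.0000
    outer loop
      vertex 8.55 21.72 0.00
      vertex 1.09 15.77 0.00
      vertex 1.09 15.77 23.00
    endloop
  endfacet
  facet normal -0.6235 0.7818 0.0000
    outer loop
      vertex 8.55 21.72 0.00
      vertex 1.09 15.77 23.00
      vertex 8.55 21.72 23.00
    endloop
  endfacet
  facet normal -1.0000 0.0000 0.0000
    outer loop
      vertex 1.09 15.77 0.00
      vertex 1.09 6.23 0.00
      vertex 1.09 6.23 23.00
    endloop
  endfacet
  facet normal -1.0000 0.0000 0.0000
    outer loop
      vertex 1.09 15.77 0.00
      vertex 1.09 6.23 23.00
      vertex 1.09 15.77 23.00
    endloop
  endfacet
  facet normal -0.6235 -0.7818 0.0000
    outer loop
      vertex 1.09 6.23 0.00
      vertex 8.55 0.28 0.00
      vertex 8.55 0.28 23.00
    endloop
  endfacet
  facet normal -0.6235 -0.7818 0.0000
    outer loop
      vertex 1.09 6.23 0.00
      vertex 8.55 0.28 23.00
      vertex 1.09 6.23 23.00
    endloop
  endfacet
  facet normal 0.2220 -0.9750 0.0000
    outer loop
      vertex 8.55 0.28 0.00
      vertex 17.86 2.40 0.00
      vertex 17.86 2.40 23.00
    endloop
  endfacet
  facet normal 0.2220 -0.9750 0.0000
    outer loop
      vertex 8.55 0.28 0.00
      vertex 17.86 2.40 23.00
      vertex 8.55 0.28 23.00
    endloop
  endfacet
  facet normal 0.9010 -0.4338 0.0000
    outer loop
      vertex 17.86 2.40 0.00
      vertex 22.00 11.00 0.00
      vertex 22.00 11.00 23.00
    endloop
  endfacet
  facet normal 0.9010 -0.4338 0.0000
    outer loop
      vertex 17.86 2.40 0.00
      vertex 22.00 11.00 23.00
      vertex 17.86 2.40 23.00
    endloop
  endfacet
endsolid part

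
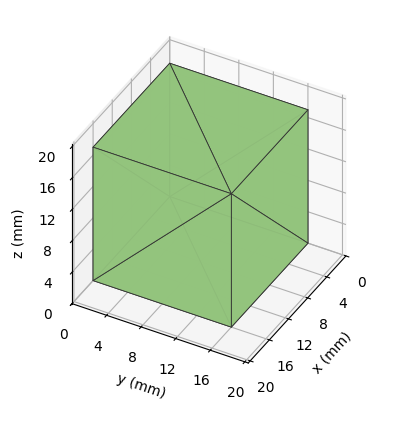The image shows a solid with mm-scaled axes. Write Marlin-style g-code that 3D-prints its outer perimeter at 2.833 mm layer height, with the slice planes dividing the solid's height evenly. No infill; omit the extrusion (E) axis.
Reading the render: the shape is a rectangular box, roughly 16 × 16 mm footprint and 17 mm tall (dimensions read to the nearest mm from the axis ticks). For the g-code, the solid's height is divided into equal slices at the stated Δz and each level perimeter traced with G1 moves after a G0 lift.

; perimeter-only toolpath
G21 ; units = mm
G90 ; absolute positioning
G28 ; home
; layer 1
G0 Z2.833
G0 X0.000 Y0.000
G1 X16.000 Y0.000
G1 X16.000 Y16.000
G1 X0.000 Y16.000
G1 X0.000 Y0.000
; layer 2
G0 Z5.667
G0 X0.000 Y0.000
G1 X16.000 Y0.000
G1 X16.000 Y16.000
G1 X0.000 Y16.000
G1 X0.000 Y0.000
; layer 3
G0 Z8.500
G0 X0.000 Y0.000
G1 X16.000 Y0.000
G1 X16.000 Y16.000
G1 X0.000 Y16.000
G1 X0.000 Y0.000
; layer 4
G0 Z11.333
G0 X0.000 Y0.000
G1 X16.000 Y0.000
G1 X16.000 Y16.000
G1 X0.000 Y16.000
G1 X0.000 Y0.000
; layer 5
G0 Z14.167
G0 X0.000 Y0.000
G1 X16.000 Y0.000
G1 X16.000 Y16.000
G1 X0.000 Y16.000
G1 X0.000 Y0.000
; layer 6
G0 Z17.000
G0 X0.000 Y0.000
G1 X16.000 Y0.000
G1 X16.000 Y16.000
G1 X0.000 Y16.000
G1 X0.000 Y0.000
M2 ; end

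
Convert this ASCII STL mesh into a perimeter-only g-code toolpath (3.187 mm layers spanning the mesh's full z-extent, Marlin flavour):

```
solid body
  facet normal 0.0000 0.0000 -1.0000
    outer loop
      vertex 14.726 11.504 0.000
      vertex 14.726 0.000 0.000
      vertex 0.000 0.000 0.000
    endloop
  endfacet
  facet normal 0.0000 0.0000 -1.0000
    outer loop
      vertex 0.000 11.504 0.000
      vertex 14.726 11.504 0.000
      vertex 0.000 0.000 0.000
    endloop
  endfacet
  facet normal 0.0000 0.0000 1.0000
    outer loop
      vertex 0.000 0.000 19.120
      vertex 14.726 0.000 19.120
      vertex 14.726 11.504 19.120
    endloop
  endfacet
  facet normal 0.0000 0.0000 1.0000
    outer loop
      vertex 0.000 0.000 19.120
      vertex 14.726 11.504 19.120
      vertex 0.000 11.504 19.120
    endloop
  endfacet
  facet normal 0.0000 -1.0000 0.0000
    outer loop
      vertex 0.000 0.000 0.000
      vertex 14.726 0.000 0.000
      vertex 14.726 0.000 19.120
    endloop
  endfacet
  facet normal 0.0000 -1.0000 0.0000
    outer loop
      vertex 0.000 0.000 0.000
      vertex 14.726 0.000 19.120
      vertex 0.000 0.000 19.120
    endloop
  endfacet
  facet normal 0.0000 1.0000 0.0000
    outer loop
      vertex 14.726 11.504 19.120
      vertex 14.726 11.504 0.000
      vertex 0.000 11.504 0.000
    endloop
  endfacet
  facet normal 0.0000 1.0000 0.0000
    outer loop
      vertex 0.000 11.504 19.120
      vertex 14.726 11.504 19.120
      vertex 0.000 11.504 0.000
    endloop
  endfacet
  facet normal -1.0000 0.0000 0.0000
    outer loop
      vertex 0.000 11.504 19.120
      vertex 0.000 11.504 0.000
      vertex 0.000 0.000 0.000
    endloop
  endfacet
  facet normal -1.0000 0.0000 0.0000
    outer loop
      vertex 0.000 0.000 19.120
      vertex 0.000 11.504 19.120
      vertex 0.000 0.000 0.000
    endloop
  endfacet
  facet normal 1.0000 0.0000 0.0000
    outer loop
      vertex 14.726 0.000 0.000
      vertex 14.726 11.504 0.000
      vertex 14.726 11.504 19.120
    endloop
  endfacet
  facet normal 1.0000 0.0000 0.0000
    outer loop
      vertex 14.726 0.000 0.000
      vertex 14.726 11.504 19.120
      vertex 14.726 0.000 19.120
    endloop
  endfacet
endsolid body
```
; perimeter-only toolpath
G21 ; units = mm
G90 ; absolute positioning
G28 ; home
; layer 1
G0 Z3.187
G0 X0.000 Y0.000
G1 X14.726 Y0.000
G1 X14.726 Y11.504
G1 X0.000 Y11.504
G1 X0.000 Y0.000
; layer 2
G0 Z6.373
G0 X0.000 Y0.000
G1 X14.726 Y0.000
G1 X14.726 Y11.504
G1 X0.000 Y11.504
G1 X0.000 Y0.000
; layer 3
G0 Z9.560
G0 X0.000 Y0.000
G1 X14.726 Y0.000
G1 X14.726 Y11.504
G1 X0.000 Y11.504
G1 X0.000 Y0.000
; layer 4
G0 Z12.747
G0 X0.000 Y0.000
G1 X14.726 Y0.000
G1 X14.726 Y11.504
G1 X0.000 Y11.504
G1 X0.000 Y0.000
; layer 5
G0 Z15.933
G0 X0.000 Y0.000
G1 X14.726 Y0.000
G1 X14.726 Y11.504
G1 X0.000 Y11.504
G1 X0.000 Y0.000
; layer 6
G0 Z19.120
G0 X0.000 Y0.000
G1 X14.726 Y0.000
G1 X14.726 Y11.504
G1 X0.000 Y11.504
G1 X0.000 Y0.000
M2 ; end

The solid is a rectangular box, roughly 14.7 × 11.5 mm footprint and 19.1 mm tall. Slicing at Δz = 3.187 mm — 6 equal slices spanning the solid's height, so layer i sits at z = i·h/6 — gives 6 non-empty perimeters. Each is a 4-segment closed polygon; G0 lifts to the layer z and rapids to the start vertex, then G1 traces the edges.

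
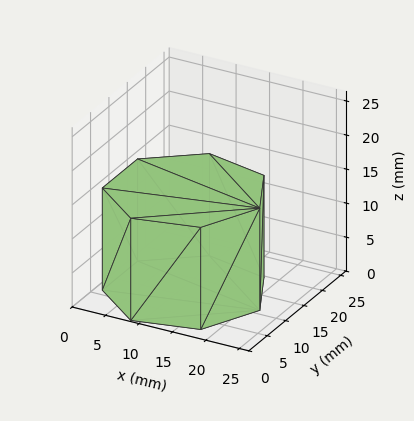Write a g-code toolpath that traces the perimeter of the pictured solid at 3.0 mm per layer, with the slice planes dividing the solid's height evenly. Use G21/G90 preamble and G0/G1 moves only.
Reading the render: the shape is a regular 7-sided prism (a cylinder approximated with 7 flat sides), circumscribed radius ≈ 11 mm, height ≈ 15 mm (dimensions read to the nearest mm from the axis ticks). For the g-code, the solid's height is divided into equal slices at the stated Δz and each level perimeter traced with G1 moves after a G0 lift.

; perimeter-only toolpath
G21 ; units = mm
G90 ; absolute positioning
G28 ; home
; layer 1
G0 Z3.0
G0 X22.0 Y11.0
G1 X17.9 Y19.6
G1 X8.6 Y21.7
G1 X1.1 Y15.8
G1 X1.1 Y6.2
G1 X8.6 Y0.3
G1 X17.9 Y2.4
G1 X22.0 Y11.0
; layer 2
G0 Z6.0
G0 X22.0 Y11.0
G1 X17.9 Y19.6
G1 X8.6 Y21.7
G1 X1.1 Y15.8
G1 X1.1 Y6.2
G1 X8.6 Y0.3
G1 X17.9 Y2.4
G1 X22.0 Y11.0
; layer 3
G0 Z9.0
G0 X22.0 Y11.0
G1 X17.9 Y19.6
G1 X8.6 Y21.7
G1 X1.1 Y15.8
G1 X1.1 Y6.2
G1 X8.6 Y0.3
G1 X17.9 Y2.4
G1 X22.0 Y11.0
; layer 4
G0 Z12.0
G0 X22.0 Y11.0
G1 X17.9 Y19.6
G1 X8.6 Y21.7
G1 X1.1 Y15.8
G1 X1.1 Y6.2
G1 X8.6 Y0.3
G1 X17.9 Y2.4
G1 X22.0 Y11.0
; layer 5
G0 Z15.0
G0 X22.0 Y11.0
G1 X17.9 Y19.6
G1 X8.6 Y21.7
G1 X1.1 Y15.8
G1 X1.1 Y6.2
G1 X8.6 Y0.3
G1 X17.9 Y2.4
G1 X22.0 Y11.0
M2 ; end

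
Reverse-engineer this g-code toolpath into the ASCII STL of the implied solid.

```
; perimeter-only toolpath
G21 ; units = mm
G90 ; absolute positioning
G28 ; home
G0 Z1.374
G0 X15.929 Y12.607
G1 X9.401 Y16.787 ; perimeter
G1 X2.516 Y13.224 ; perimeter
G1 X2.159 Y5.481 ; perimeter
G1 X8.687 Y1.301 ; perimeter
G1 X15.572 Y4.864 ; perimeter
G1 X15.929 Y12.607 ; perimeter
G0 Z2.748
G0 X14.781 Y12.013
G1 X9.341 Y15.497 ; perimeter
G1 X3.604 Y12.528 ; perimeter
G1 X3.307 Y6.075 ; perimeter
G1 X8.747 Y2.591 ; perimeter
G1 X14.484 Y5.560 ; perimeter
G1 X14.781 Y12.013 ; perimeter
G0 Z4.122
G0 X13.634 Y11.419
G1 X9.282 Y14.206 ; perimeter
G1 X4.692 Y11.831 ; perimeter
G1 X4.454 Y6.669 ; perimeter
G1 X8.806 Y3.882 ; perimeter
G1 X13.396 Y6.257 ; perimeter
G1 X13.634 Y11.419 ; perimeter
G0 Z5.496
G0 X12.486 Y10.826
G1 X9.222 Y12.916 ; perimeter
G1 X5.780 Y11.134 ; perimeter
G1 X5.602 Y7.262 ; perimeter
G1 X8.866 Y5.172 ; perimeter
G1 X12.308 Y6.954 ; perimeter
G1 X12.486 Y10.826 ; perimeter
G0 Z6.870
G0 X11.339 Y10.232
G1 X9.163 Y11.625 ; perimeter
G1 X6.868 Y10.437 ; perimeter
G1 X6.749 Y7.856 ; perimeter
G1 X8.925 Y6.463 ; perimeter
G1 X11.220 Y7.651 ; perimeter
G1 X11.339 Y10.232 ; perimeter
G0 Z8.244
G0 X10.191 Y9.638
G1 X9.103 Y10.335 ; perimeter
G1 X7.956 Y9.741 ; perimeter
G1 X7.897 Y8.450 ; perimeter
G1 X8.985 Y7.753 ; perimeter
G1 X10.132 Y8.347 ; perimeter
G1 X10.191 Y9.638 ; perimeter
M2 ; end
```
solid part
  facet normal 0.0000 0.0000 -1.0000
    outer loop
      vertex 1.428 13.921 0.000
      vertex 9.460 18.078 0.000
      vertex 17.076 13.201 0.000
    endloop
  endfacet
  facet normal 0.0000 0.0000 -1.0000
    outer loop
      vertex 1.012 4.887 0.000
      vertex 1.428 13.921 0.000
      vertex 17.076 13.201 0.000
    endloop
  endfacet
  facet normal 0.0000 0.0000 -1.0000
    outer loop
      vertex 8.628 0.010 0.000
      vertex 1.012 4.887 0.000
      vertex 17.076 13.201 0.000
    endloop
  endfacet
  facet normal 0.0000 0.0000 -1.0000
    outer loop
      vertex 16.660 4.167 0.000
      vertex 8.628 0.010 0.000
      vertex 17.076 13.201 0.000
    endloop
  endfacet
  facet normal 0.4182 0.6530 0.6314
    outer loop
      vertex 17.076 13.201 0.000
      vertex 9.460 18.078 0.000
      vertex 9.044 9.044 9.618
    endloop
  endfacet
  facet normal -0.3564 0.6887 0.6314
    outer loop
      vertex 9.460 18.078 0.000
      vertex 1.428 13.921 0.000
      vertex 9.044 9.044 9.618
    endloop
  endfacet
  facet normal -0.7746 0.0357 0.6314
    outer loop
      vertex 1.428 13.921 0.000
      vertex 1.012 4.887 0.000
      vertex 9.044 9.044 9.618
    endloop
  endfacet
  facet normal -0.4182 -0.6530 0.6314
    outer loop
      vertex 1.012 4.887 0.000
      vertex 8.628 0.010 0.000
      vertex 9.044 9.044 9.618
    endloop
  endfacet
  facet normal 0.3564 -0.6887 0.6314
    outer loop
      vertex 8.628 0.010 0.000
      vertex 16.660 4.167 0.000
      vertex 9.044 9.044 9.618
    endloop
  endfacet
  facet normal 0.7746 -0.0357 0.6314
    outer loop
      vertex 16.660 4.167 0.000
      vertex 17.076 13.201 0.000
      vertex 9.044 9.044 9.618
    endloop
  endfacet
endsolid part

The G0 Z moves step by Δz≈1.374 mm. The G1 loops shrink linearly with z, so the solid tapers from its base footprint up to z≈9.62. Closing with a flat bottom cap and the tapered top and triangulating gives 10 facets — a regular 6-sided pyramid, base circumscribed radius ≈ 9.04 mm, apex at z ≈ 9.62 mm.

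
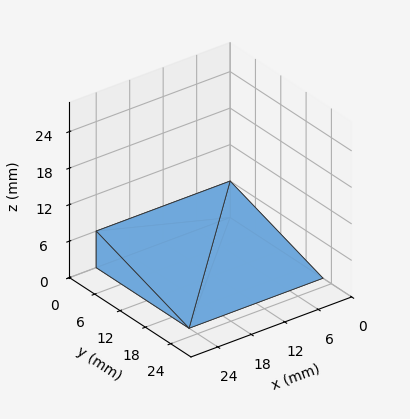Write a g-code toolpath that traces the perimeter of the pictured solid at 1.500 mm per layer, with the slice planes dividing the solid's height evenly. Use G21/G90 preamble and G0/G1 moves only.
Reading the render: the shape is a wedge (ramp): 24 × 22 mm base, rising to 6 mm along the y=0 edge and sloping linearly to z=0 at y=22 (dimensions read to the nearest mm from the axis ticks). For the g-code, the solid's height is divided into equal slices at the stated Δz and each level perimeter traced with G1 moves after a G0 lift.

; perimeter-only toolpath
G21 ; units = mm
G90 ; absolute positioning
G28 ; home
; layer 1
G0 Z1.500
G0 X0.000 Y0.000
G1 X24.000 Y0.000
G1 X24.000 Y16.500
G1 X0.000 Y16.500
G1 X0.000 Y0.000
; layer 2
G0 Z3.000
G0 X0.000 Y0.000
G1 X24.000 Y0.000
G1 X24.000 Y11.000
G1 X0.000 Y11.000
G1 X0.000 Y0.000
; layer 3
G0 Z4.500
G0 X0.000 Y0.000
G1 X24.000 Y0.000
G1 X24.000 Y5.500
G1 X0.000 Y5.500
G1 X0.000 Y0.000
M2 ; end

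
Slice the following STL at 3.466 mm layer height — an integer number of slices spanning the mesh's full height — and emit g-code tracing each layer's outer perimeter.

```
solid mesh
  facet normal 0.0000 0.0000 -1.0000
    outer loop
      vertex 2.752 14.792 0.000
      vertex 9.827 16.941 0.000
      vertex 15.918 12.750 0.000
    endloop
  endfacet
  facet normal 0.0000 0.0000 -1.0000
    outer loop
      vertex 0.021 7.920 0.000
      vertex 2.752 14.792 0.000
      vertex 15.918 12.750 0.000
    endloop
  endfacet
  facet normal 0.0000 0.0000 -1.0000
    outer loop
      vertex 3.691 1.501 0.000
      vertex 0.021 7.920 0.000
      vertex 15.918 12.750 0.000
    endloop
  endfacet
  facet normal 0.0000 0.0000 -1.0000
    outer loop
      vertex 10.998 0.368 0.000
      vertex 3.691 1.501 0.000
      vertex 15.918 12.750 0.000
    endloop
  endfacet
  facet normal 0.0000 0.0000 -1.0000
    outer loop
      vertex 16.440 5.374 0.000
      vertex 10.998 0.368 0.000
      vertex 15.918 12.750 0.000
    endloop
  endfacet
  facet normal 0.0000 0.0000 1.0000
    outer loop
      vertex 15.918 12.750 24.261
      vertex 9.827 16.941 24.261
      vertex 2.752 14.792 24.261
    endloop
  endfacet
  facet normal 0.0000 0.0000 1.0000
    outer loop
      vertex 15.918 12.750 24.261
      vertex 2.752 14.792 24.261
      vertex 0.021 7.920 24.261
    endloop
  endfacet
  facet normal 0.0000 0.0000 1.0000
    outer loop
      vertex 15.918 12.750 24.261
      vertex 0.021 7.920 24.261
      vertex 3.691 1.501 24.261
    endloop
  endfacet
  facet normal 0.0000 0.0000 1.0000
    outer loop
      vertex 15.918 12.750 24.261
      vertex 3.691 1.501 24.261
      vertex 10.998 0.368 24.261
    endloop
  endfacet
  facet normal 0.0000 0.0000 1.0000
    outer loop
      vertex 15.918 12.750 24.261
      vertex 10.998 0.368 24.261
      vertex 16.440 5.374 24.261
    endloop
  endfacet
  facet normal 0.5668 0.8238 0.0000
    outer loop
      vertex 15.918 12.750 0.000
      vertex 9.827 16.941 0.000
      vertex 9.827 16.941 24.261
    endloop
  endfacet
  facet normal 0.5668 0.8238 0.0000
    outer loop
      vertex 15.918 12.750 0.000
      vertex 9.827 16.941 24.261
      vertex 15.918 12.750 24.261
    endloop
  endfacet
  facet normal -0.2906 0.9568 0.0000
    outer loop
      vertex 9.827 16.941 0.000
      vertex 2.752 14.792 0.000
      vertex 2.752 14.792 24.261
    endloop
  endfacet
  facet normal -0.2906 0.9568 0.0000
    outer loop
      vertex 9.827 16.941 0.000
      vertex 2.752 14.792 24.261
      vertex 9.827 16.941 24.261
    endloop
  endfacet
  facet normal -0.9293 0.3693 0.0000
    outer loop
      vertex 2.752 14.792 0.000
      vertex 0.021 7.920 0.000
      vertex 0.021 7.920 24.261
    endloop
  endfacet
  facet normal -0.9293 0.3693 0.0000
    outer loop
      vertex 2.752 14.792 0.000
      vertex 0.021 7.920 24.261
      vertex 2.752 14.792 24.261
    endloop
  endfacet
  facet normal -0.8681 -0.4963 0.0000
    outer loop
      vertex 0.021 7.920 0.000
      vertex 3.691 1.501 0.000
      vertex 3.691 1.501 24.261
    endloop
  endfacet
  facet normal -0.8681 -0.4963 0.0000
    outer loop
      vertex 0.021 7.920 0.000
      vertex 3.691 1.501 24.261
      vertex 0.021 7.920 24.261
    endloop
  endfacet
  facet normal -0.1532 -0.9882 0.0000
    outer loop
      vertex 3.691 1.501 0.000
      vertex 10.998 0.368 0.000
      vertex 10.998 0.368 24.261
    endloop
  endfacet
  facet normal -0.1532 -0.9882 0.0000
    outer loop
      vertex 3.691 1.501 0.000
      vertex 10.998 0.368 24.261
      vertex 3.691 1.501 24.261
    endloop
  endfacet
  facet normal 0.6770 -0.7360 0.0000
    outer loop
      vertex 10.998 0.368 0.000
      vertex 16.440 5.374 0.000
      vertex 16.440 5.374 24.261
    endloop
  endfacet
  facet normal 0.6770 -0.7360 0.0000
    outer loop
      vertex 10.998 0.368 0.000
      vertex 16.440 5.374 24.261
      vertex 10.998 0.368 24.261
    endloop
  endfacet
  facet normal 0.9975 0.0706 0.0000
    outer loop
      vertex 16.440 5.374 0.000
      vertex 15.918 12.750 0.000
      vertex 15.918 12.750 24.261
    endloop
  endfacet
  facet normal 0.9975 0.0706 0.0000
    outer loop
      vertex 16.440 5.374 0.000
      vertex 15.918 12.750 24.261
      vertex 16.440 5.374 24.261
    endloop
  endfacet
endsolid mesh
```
; perimeter-only toolpath
G21 ; units = mm
G90 ; absolute positioning
G28 ; home
; layer 1
G0 Z3.466
G0 X15.918 Y12.750
G1 X9.827 Y16.941
G1 X2.752 Y14.792
G1 X0.021 Y7.920
G1 X3.691 Y1.501
G1 X10.998 Y0.368
G1 X16.440 Y5.374
G1 X15.918 Y12.750
; layer 2
G0 Z6.932
G0 X15.918 Y12.750
G1 X9.827 Y16.941
G1 X2.752 Y14.792
G1 X0.021 Y7.920
G1 X3.691 Y1.501
G1 X10.998 Y0.368
G1 X16.440 Y5.374
G1 X15.918 Y12.750
; layer 3
G0 Z10.398
G0 X15.918 Y12.750
G1 X9.827 Y16.941
G1 X2.752 Y14.792
G1 X0.021 Y7.920
G1 X3.691 Y1.501
G1 X10.998 Y0.368
G1 X16.440 Y5.374
G1 X15.918 Y12.750
; layer 4
G0 Z13.863
G0 X15.918 Y12.750
G1 X9.827 Y16.941
G1 X2.752 Y14.792
G1 X0.021 Y7.920
G1 X3.691 Y1.501
G1 X10.998 Y0.368
G1 X16.440 Y5.374
G1 X15.918 Y12.750
; layer 5
G0 Z17.329
G0 X15.918 Y12.750
G1 X9.827 Y16.941
G1 X2.752 Y14.792
G1 X0.021 Y7.920
G1 X3.691 Y1.501
G1 X10.998 Y0.368
G1 X16.440 Y5.374
G1 X15.918 Y12.750
; layer 6
G0 Z20.795
G0 X15.918 Y12.750
G1 X9.827 Y16.941
G1 X2.752 Y14.792
G1 X0.021 Y7.920
G1 X3.691 Y1.501
G1 X10.998 Y0.368
G1 X16.440 Y5.374
G1 X15.918 Y12.750
; layer 7
G0 Z24.261
G0 X15.918 Y12.750
G1 X9.827 Y16.941
G1 X2.752 Y14.792
G1 X0.021 Y7.920
G1 X3.691 Y1.501
G1 X10.998 Y0.368
G1 X16.440 Y5.374
G1 X15.918 Y12.750
M2 ; end

The solid is a regular 7-sided prism (a cylinder approximated with 7 flat sides), circumscribed radius ≈ 8.52 mm, height ≈ 24.3 mm. Slicing at Δz = 3.466 mm — 7 equal slices spanning the solid's height, so layer i sits at z = i·h/7 — gives 7 non-empty perimeters. Each is a 7-segment closed polygon; G0 lifts to the layer z and rapids to the start vertex, then G1 traces the edges.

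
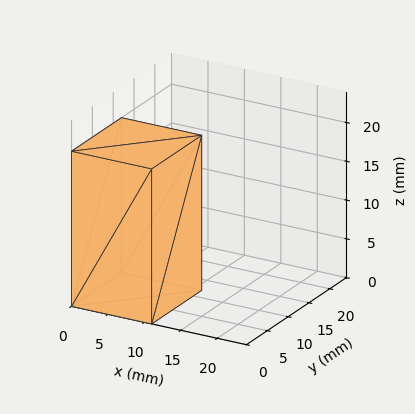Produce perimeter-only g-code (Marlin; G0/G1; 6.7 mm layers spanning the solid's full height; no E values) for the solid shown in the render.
Reading the render: the shape is a rectangular box, roughly 11 × 12 mm footprint and 20 mm tall (dimensions read to the nearest mm from the axis ticks). For the g-code, the solid's height is divided into equal slices at the stated Δz and each level perimeter traced with G1 moves after a G0 lift.

; perimeter-only toolpath
G21 ; units = mm
G90 ; absolute positioning
G28 ; home
; layer 1
G0 Z6.7
G0 X0.0 Y0.0
G1 X11.0 Y0.0
G1 X11.0 Y12.0
G1 X0.0 Y12.0
G1 X0.0 Y0.0
; layer 2
G0 Z13.3
G0 X0.0 Y0.0
G1 X11.0 Y0.0
G1 X11.0 Y12.0
G1 X0.0 Y12.0
G1 X0.0 Y0.0
; layer 3
G0 Z20.0
G0 X0.0 Y0.0
G1 X11.0 Y0.0
G1 X11.0 Y12.0
G1 X0.0 Y12.0
G1 X0.0 Y0.0
M2 ; end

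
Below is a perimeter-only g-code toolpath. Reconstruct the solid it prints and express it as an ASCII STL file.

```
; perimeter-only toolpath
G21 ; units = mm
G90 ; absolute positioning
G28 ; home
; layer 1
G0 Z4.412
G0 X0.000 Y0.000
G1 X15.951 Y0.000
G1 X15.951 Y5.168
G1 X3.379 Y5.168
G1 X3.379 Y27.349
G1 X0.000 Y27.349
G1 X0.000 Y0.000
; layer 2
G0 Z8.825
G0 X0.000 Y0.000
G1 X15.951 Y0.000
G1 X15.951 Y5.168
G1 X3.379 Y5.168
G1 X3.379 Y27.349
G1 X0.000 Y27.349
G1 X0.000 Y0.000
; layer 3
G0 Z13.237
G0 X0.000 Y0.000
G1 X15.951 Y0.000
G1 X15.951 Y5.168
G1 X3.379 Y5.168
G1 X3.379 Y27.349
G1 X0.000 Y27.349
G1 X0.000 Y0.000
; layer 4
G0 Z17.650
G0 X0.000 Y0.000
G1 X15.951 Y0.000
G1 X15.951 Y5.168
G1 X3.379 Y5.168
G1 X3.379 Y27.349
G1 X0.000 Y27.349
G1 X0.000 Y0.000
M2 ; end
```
solid part
  facet normal 0.0000 0.0000 -1.0000
    outer loop
      vertex 15.951 5.168 0.000
      vertex 15.951 0.000 0.000
      vertex 0.000 0.000 0.000
    endloop
  endfacet
  facet normal 0.0000 0.0000 -1.0000
    outer loop
      vertex 3.379 5.168 0.000
      vertex 15.951 5.168 0.000
      vertex 0.000 0.000 0.000
    endloop
  endfacet
  facet normal 0.0000 0.0000 -1.0000
    outer loop
      vertex 3.379 27.349 0.000
      vertex 3.379 5.168 0.000
      vertex 0.000 0.000 0.000
    endloop
  endfacet
  facet normal 0.0000 0.0000 -1.0000
    outer loop
      vertex 0.000 27.349 0.000
      vertex 3.379 27.349 0.000
      vertex 0.000 0.000 0.000
    endloop
  endfacet
  facet normal 0.0000 0.0000 1.0000
    outer loop
      vertex 0.000 0.000 17.650
      vertex 15.951 0.000 17.650
      vertex 15.951 5.168 17.650
    endloop
  endfacet
  facet normal 0.0000 0.0000 1.0000
    outer loop
      vertex 0.000 0.000 17.650
      vertex 15.951 5.168 17.650
      vertex 3.379 5.168 17.650
    endloop
  endfacet
  facet normal 0.0000 0.0000 1.0000
    outer loop
      vertex 0.000 0.000 17.650
      vertex 3.379 5.168 17.650
      vertex 3.379 27.349 17.650
    endloop
  endfacet
  facet normal 0.0000 0.0000 1.0000
    outer loop
      vertex 0.000 0.000 17.650
      vertex 3.379 27.349 17.650
      vertex 0.000 27.349 17.650
    endloop
  endfacet
  facet normal 0.0000 -1.0000 0.0000
    outer loop
      vertex 0.000 0.000 0.000
      vertex 15.951 0.000 0.000
      vertex 15.951 0.000 17.650
    endloop
  endfacet
  facet normal 0.0000 -1.0000 0.0000
    outer loop
      vertex 0.000 0.000 0.000
      vertex 15.951 0.000 17.650
      vertex 0.000 0.000 17.650
    endloop
  endfacet
  facet normal 1.0000 0.0000 0.0000
    outer loop
      vertex 15.951 0.000 0.000
      vertex 15.951 5.168 0.000
      vertex 15.951 5.168 17.650
    endloop
  endfacet
  facet normal 1.0000 0.0000 0.0000
    outer loop
      vertex 15.951 0.000 0.000
      vertex 15.951 5.168 17.650
      vertex 15.951 0.000 17.650
    endloop
  endfacet
  facet normal 0.0000 1.0000 0.0000
    outer loop
      vertex 15.951 5.168 0.000
      vertex 3.379 5.168 0.000
      vertex 3.379 5.168 17.650
    endloop
  endfacet
  facet normal 0.0000 1.0000 0.0000
    outer loop
      vertex 15.951 5.168 0.000
      vertex 3.379 5.168 17.650
      vertex 15.951 5.168 17.650
    endloop
  endfacet
  facet normal 1.0000 0.0000 0.0000
    outer loop
      vertex 3.379 5.168 0.000
      vertex 3.379 27.349 0.000
      vertex 3.379 27.349 17.650
    endloop
  endfacet
  facet normal 1.0000 0.0000 0.0000
    outer loop
      vertex 3.379 5.168 0.000
      vertex 3.379 27.349 17.650
      vertex 3.379 5.168 17.650
    endloop
  endfacet
  facet normal 0.0000 1.0000 0.0000
    outer loop
      vertex 3.379 27.349 0.000
      vertex 0.000 27.349 0.000
      vertex 0.000 27.349 17.650
    endloop
  endfacet
  facet normal 0.0000 1.0000 0.0000
    outer loop
      vertex 3.379 27.349 0.000
      vertex 0.000 27.349 17.650
      vertex 3.379 27.349 17.650
    endloop
  endfacet
  facet normal -1.0000 0.0000 0.0000
    outer loop
      vertex 0.000 27.349 0.000
      vertex 0.000 0.000 0.000
      vertex 0.000 0.000 17.650
    endloop
  endfacet
  facet normal -1.0000 0.0000 0.0000
    outer loop
      vertex 0.000 27.349 0.000
      vertex 0.000 0.000 17.650
      vertex 0.000 27.349 17.650
    endloop
  endfacet
endsolid part

The G0 Z moves step by Δz≈4.412 mm. Every layer's G1 loop is the same polygon, so the solid is a straight extrusion of it from z=0 to z≈17.6. Closing with flat bottom and top caps and triangulating gives 20 facets — an L-shaped prism: outer 16 × 27.3 mm, arm thicknesses ≈ 5.17 mm (horizontal) and 3.38 mm (vertical), extruded 17.6 mm in z.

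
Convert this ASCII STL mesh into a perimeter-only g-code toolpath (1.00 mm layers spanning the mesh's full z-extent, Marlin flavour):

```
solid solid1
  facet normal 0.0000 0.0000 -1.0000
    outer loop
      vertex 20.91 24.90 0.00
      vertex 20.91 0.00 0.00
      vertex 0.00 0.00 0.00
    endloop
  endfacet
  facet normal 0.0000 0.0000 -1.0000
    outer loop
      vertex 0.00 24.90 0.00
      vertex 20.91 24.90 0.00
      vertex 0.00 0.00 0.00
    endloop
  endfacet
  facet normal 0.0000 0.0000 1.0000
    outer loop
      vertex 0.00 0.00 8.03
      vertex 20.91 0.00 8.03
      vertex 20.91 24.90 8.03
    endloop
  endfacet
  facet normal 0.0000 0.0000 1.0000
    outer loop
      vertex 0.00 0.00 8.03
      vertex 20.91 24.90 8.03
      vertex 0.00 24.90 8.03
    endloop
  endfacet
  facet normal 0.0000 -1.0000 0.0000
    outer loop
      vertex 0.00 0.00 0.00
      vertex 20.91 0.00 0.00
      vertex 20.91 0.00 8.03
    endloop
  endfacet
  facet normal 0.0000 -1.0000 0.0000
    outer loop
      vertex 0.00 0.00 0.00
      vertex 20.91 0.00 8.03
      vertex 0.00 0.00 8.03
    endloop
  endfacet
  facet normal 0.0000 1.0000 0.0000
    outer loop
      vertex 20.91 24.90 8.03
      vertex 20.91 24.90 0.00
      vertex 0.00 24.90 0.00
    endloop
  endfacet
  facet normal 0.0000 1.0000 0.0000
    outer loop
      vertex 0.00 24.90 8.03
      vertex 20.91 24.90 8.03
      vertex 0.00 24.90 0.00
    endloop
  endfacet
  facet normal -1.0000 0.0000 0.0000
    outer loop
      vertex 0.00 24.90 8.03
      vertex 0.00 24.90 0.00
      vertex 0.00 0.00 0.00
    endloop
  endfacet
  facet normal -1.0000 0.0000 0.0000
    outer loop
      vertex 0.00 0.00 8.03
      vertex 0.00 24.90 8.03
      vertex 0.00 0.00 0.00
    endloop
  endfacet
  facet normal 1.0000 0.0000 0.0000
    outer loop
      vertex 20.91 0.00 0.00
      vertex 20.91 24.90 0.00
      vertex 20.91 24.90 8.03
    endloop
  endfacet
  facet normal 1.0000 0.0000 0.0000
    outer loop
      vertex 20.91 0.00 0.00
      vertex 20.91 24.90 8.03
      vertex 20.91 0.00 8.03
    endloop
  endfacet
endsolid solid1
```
; perimeter-only toolpath
G21 ; units = mm
G90 ; absolute positioning
G28 ; home
; layer 1
G0 Z1.00
G0 X0.00 Y0.00
G1 X20.91 Y0.00
G1 X20.91 Y24.90
G1 X0.00 Y24.90
G1 X0.00 Y0.00
; layer 2
G0 Z2.01
G0 X0.00 Y0.00
G1 X20.91 Y0.00
G1 X20.91 Y24.90
G1 X0.00 Y24.90
G1 X0.00 Y0.00
; layer 3
G0 Z3.01
G0 X0.00 Y0.00
G1 X20.91 Y0.00
G1 X20.91 Y24.90
G1 X0.00 Y24.90
G1 X0.00 Y0.00
; layer 4
G0 Z4.01
G0 X0.00 Y0.00
G1 X20.91 Y0.00
G1 X20.91 Y24.90
G1 X0.00 Y24.90
G1 X0.00 Y0.00
; layer 5
G0 Z5.02
G0 X0.00 Y0.00
G1 X20.91 Y0.00
G1 X20.91 Y24.90
G1 X0.00 Y24.90
G1 X0.00 Y0.00
; layer 6
G0 Z6.02
G0 X0.00 Y0.00
G1 X20.91 Y0.00
G1 X20.91 Y24.90
G1 X0.00 Y24.90
G1 X0.00 Y0.00
; layer 7
G0 Z7.03
G0 X0.00 Y0.00
G1 X20.91 Y0.00
G1 X20.91 Y24.90
G1 X0.00 Y24.90
G1 X0.00 Y0.00
; layer 8
G0 Z8.03
G0 X0.00 Y0.00
G1 X20.91 Y0.00
G1 X20.91 Y24.90
G1 X0.00 Y24.90
G1 X0.00 Y0.00
M2 ; end

The solid is a rectangular box, roughly 20.9 × 24.9 mm footprint and 8.03 mm tall. Slicing at Δz = 1.00 mm — 8 equal slices spanning the solid's height, so layer i sits at z = i·h/8 — gives 8 non-empty perimeters. Each is a 4-segment closed polygon; G0 lifts to the layer z and rapids to the start vertex, then G1 traces the edges.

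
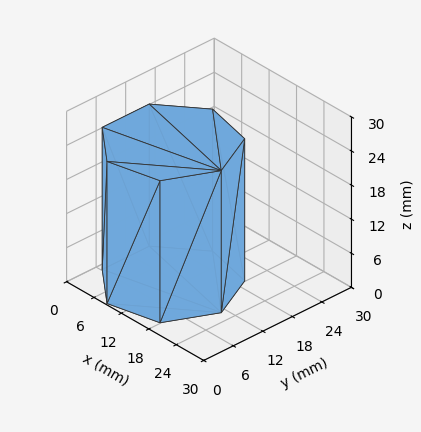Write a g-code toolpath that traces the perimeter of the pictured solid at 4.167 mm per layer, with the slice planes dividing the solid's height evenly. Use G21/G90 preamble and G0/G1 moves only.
Reading the render: the shape is a regular 7-sided prism (a cylinder approximated with 7 flat sides), circumscribed radius ≈ 11 mm, height ≈ 25 mm (dimensions read to the nearest mm from the axis ticks). For the g-code, the solid's height is divided into equal slices at the stated Δz and each level perimeter traced with G1 moves after a G0 lift.

; perimeter-only toolpath
G21 ; units = mm
G90 ; absolute positioning
G28 ; home
; layer 1
G0 Z4.167
G0 X22.000 Y11.000
G1 X17.858 Y19.600
G1 X8.552 Y21.724
G1 X1.089 Y15.773
G1 X1.089 Y6.227
G1 X8.552 Y0.276
G1 X17.858 Y2.400
G1 X22.000 Y11.000
; layer 2
G0 Z8.333
G0 X22.000 Y11.000
G1 X17.858 Y19.600
G1 X8.552 Y21.724
G1 X1.089 Y15.773
G1 X1.089 Y6.227
G1 X8.552 Y0.276
G1 X17.858 Y2.400
G1 X22.000 Y11.000
; layer 3
G0 Z12.500
G0 X22.000 Y11.000
G1 X17.858 Y19.600
G1 X8.552 Y21.724
G1 X1.089 Y15.773
G1 X1.089 Y6.227
G1 X8.552 Y0.276
G1 X17.858 Y2.400
G1 X22.000 Y11.000
; layer 4
G0 Z16.667
G0 X22.000 Y11.000
G1 X17.858 Y19.600
G1 X8.552 Y21.724
G1 X1.089 Y15.773
G1 X1.089 Y6.227
G1 X8.552 Y0.276
G1 X17.858 Y2.400
G1 X22.000 Y11.000
; layer 5
G0 Z20.833
G0 X22.000 Y11.000
G1 X17.858 Y19.600
G1 X8.552 Y21.724
G1 X1.089 Y15.773
G1 X1.089 Y6.227
G1 X8.552 Y0.276
G1 X17.858 Y2.400
G1 X22.000 Y11.000
; layer 6
G0 Z25.000
G0 X22.000 Y11.000
G1 X17.858 Y19.600
G1 X8.552 Y21.724
G1 X1.089 Y15.773
G1 X1.089 Y6.227
G1 X8.552 Y0.276
G1 X17.858 Y2.400
G1 X22.000 Y11.000
M2 ; end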